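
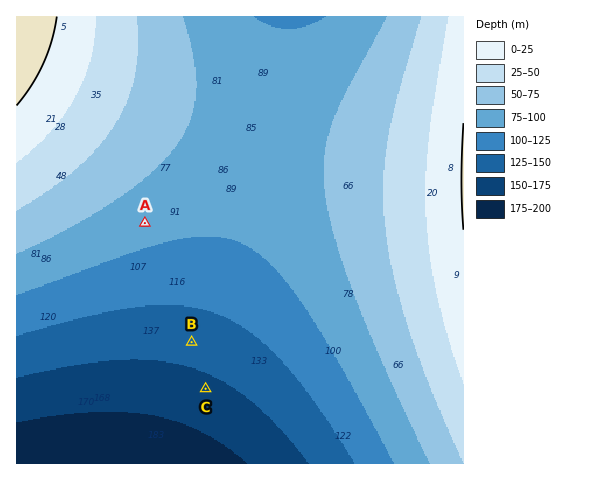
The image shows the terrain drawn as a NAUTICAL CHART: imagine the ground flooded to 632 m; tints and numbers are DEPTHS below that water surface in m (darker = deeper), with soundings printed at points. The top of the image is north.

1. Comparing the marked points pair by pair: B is above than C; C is below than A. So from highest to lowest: A B C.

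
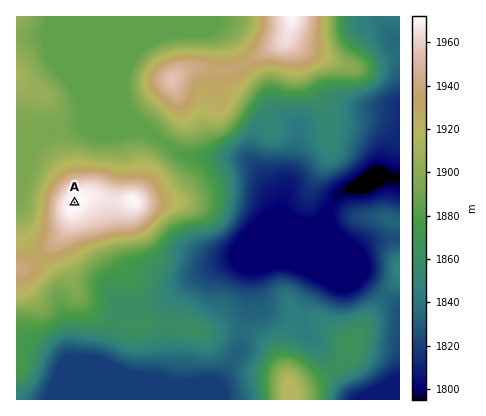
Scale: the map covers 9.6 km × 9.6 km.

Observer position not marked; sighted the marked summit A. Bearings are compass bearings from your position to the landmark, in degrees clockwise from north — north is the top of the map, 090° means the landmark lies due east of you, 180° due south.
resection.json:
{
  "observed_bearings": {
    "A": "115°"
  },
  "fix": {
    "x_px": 38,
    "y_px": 185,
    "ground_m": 1906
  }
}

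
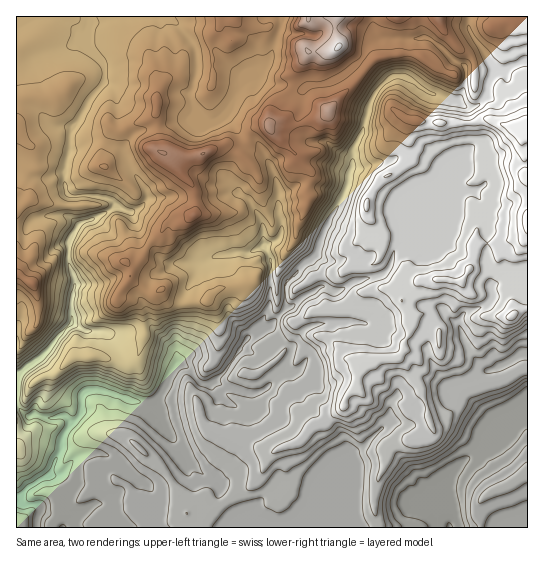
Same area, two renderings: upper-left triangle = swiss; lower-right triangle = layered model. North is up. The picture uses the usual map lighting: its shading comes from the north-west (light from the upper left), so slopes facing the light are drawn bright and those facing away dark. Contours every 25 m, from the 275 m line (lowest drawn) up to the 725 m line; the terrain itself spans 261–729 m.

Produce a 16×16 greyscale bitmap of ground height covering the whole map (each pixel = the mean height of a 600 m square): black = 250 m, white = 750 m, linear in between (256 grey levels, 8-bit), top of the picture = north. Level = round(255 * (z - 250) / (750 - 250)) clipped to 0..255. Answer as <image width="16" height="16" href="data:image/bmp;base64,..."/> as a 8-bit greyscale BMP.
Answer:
<image width="16" height="16" href="data:image/bmp;base64,Qk02BQAAAAAAADYEAAAoAAAAEAAAABAAAAABAAgAAAAAAAABAAATCwAAEwsAAAABAAAAAAAAAAAAAAEBAQACAgIAAwMDAAQEBAAFBQUABgYGAAcHBwAICAgACQkJAAoKCgALCwsADAwMAA0NDQAODg4ADw8PABAQEAAREREAEhISABMTEwAUFBQAFRUVABYWFgAXFxcAGBgYABkZGQAaGhoAGxsbABwcHAAdHR0AHh4eAB8fHwAgICAAISEhACIiIgAjIyMAJCQkACUlJQAmJiYAJycnACgoKAApKSkAKioqACsrKwAsLCwALS0tAC4uLgAvLy8AMDAwADExMQAyMjIAMzMzADQ0NAA1NTUANjY2ADc3NwA4ODgAOTk5ADo6OgA7OzsAPDw8AD09PQA+Pj4APz8/AEBAQABBQUEAQkJCAENDQwBEREQARUVFAEZGRgBHR0cASEhIAElJSQBKSkoAS0tLAExMTABNTU0ATk5OAE9PTwBQUFAAUVFRAFJSUgBTU1MAVFRUAFVVVQBWVlYAV1dXAFhYWABZWVkAWlpaAFtbWwBcXFwAXV1dAF5eXgBfX18AYGBgAGFhYQBiYmIAY2NjAGRkZABlZWUAZmZmAGdnZwBoaGgAaWlpAGpqagBra2sAbGxsAG1tbQBubm4Ab29vAHBwcABxcXEAcnJyAHNzcwB0dHQAdXV1AHZ2dgB3d3cAeHh4AHl5eQB6enoAe3t7AHx8fAB9fX0Afn5+AH9/fwCAgIAAgYGBAIKCggCDg4MAhISEAIWFhQCGhoYAh4eHAIiIiACJiYkAioqKAIuLiwCMjIwAjY2NAI6OjgCPj48AkJCQAJGRkQCSkpIAk5OTAJSUlACVlZUAlpaWAJeXlwCYmJgAmZmZAJqamgCbm5sAnJycAJ2dnQCenp4An5+fAKCgoAChoaEAoqKiAKOjowCkpKQApaWlAKampgCnp6cAqKioAKmpqQCqqqoAq6urAKysrACtra0Arq6uAK+vrwCwsLAAsbGxALKysgCzs7MAtLS0ALW1tQC2trYAt7e3ALi4uAC5ubkAurq6ALu7uwC8vLwAvb29AL6+vgC/v78AwMDAAMHBwQDCwsIAw8PDAMTExADFxcUAxsbGAMfHxwDIyMgAycnJAMrKygDLy8sAzMzMAM3NzQDOzs4Az8/PANDQ0ADR0dEA0tLSANPT0wDU1NQA1dXVANbW1gDX19cA2NjYANnZ2QDa2toA29vbANzc3ADd3d0A3t7eAN/f3wDg4OAA4eHhAOLi4gDj4+MA5OTkAOXl5QDm5uYA5+fnAOjo6ADp6ekA6urqAOvr6wDs7OwA7e3tAO7u7gDv7+8A8PDwAPHx8QDy8vIA8/PzAPT09AD19fUA9vb2APf39wD4+PgA+fn5APr6+gD7+/sA/Pz8AP39/QD+/v4A////ABEhKDM9SUA+PTg7ORYRNDMcGiwxPDpATkc6O0keFS8/PRssPzY3TFhgT0NYWzsiKjQgKSslQ0hLWWh2XmtbLiFRRypBMDo7Rk1cinlzWlBBW2Jvb0g4TENMZoeIhHdeVJhacIZ6bm9LV3B2e417gJCxa4OyqJGSglxnd4iWmpORqHiataeKg3t8Y4aIiY+bn5p+fZO1uqCKlnSEj4GGlKyijY6Vp8KjoaShdpWGh46qoI2lpc3OuLLAr3SWmYqOs6GQna27qK3Dz8mXo7Srqcien5Gft6enrsLJtpeTkaOyk5SPmq2mraXC18itq7iqqJKOjZacpb2yvuHWv77CtME="/>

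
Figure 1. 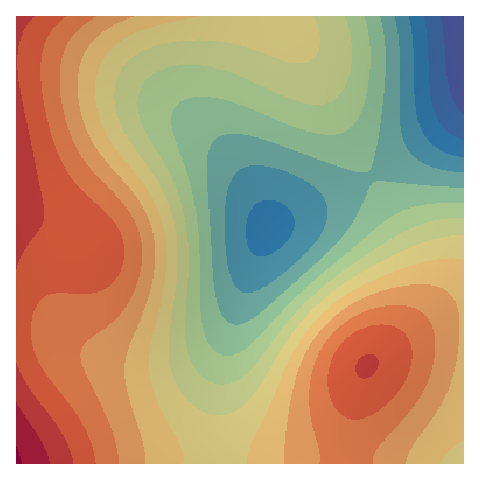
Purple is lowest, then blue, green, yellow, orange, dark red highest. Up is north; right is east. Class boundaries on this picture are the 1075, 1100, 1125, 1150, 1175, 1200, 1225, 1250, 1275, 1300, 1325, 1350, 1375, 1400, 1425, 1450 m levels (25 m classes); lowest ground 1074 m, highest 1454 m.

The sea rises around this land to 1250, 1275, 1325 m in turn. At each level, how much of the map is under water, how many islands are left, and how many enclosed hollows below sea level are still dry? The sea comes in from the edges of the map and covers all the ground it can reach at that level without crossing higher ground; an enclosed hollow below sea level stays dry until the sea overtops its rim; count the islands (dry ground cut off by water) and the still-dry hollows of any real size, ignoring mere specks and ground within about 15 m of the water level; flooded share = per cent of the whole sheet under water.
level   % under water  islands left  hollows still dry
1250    35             0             0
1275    45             0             0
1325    64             0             0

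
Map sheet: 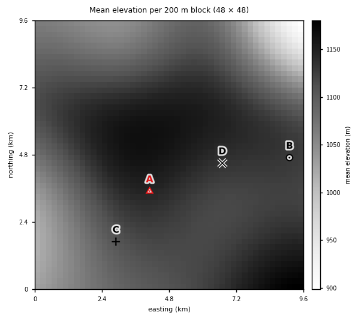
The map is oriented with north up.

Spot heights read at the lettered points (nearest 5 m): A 1145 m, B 1130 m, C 1105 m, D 1135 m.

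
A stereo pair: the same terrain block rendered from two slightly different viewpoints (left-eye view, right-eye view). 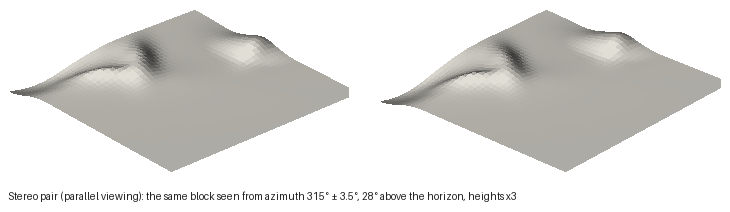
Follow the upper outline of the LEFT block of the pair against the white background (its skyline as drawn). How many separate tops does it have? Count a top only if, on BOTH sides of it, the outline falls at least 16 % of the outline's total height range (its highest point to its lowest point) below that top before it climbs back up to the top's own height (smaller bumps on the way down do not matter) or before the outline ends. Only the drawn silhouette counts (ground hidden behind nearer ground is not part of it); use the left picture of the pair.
1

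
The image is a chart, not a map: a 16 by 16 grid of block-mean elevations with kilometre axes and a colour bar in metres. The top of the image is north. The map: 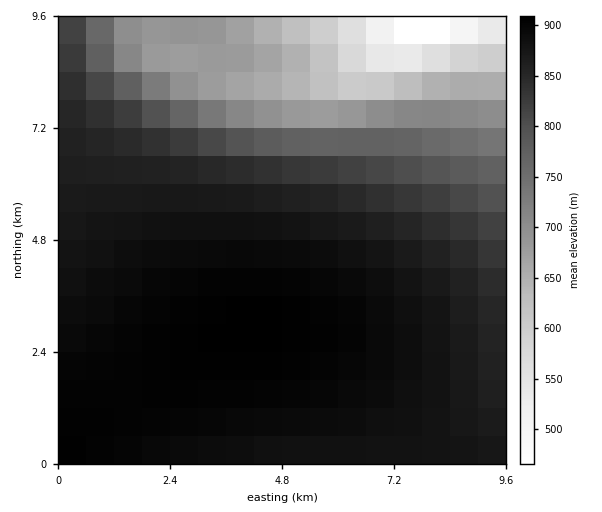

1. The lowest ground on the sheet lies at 420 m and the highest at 910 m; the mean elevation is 820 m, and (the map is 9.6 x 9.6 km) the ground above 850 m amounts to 56.2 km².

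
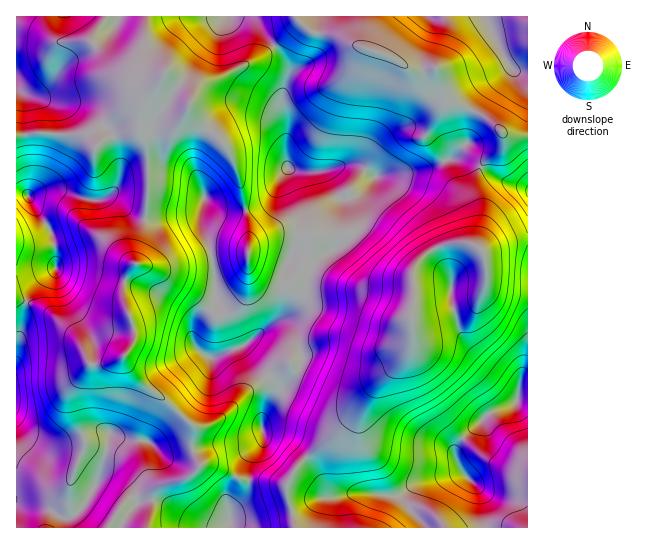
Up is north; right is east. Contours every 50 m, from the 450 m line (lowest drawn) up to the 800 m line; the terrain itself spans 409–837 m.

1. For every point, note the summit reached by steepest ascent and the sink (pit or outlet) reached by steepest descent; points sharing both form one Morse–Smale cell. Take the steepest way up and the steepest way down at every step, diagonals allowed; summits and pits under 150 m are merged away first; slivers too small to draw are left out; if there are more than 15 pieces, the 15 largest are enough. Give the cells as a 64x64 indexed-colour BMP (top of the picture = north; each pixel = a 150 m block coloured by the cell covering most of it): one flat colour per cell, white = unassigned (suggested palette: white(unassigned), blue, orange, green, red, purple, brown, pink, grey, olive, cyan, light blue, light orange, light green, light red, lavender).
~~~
<image width="64" height="64" href="data:image/bmp;base64,Qk12CAAAAAAAAHYAAAAoAAAAQAAAAEAAAAABAAQAAAAAAAAIAAATCwAAEwsAABAAAAAAAAAA////ALR3HwAOf/8ALKAsACgn1gC9Z5QAS1aMAMJ34wB/f38AIr28AM++FwDox64AeLv/AIrfmACWmP8A1bDFAKqqqkREREREIiIiIiIhEREREzMzMzMzMzMzMzMzMzMzqqqkRERERERCIiIiIiERERETMzMzMzMzMzMzMzMzMzOqpEREREREREIiIiIiIRERETMzMzMzMzMzMzMzMzMzM0REREREREREQiIiIiIiERERMzMzMzMzMzMzMzMzMzMzRERERERERERCIiIiIiIhEREzMzMzMzMzMzMzMzMzMzNEREREREREREQiIiIiIiERETMzMzMzMzMzMzMzMzMzM0REREREREREREREIiIiIRERMzMzMzMzMzMzMzMzMzMzRERERERERERERERCIiIhERETMzMzMzMzMzMzMzMzMzNEREREREREREREREIiIiEREREzMzMzMzMzMzMzMzMzM0REREREREREREREIiIiIhERERMzMzMzMzMzMzMzMzMzREREREREREREREQiIiIiIRERETMzMzMzMzMzMzMzMzNERERERERERERERCIiIiIhERERETMzMzMzMzMzMzMzM0REREREREREREREIiIiIiEREREREzMzMzMzMzMzMzMzREREREREREREREIiIiIiIRERERERMzMzMzMzMzMzMzNEREREREREREREIiIiIiIhERERERETMzMzMzMzMzMzM0REREREREREREIiIiIiIiIRERERERMzMzMzMzMzMzMzREREREREREREIiIiIiIiIhERERERETMzMzMzMzMzMzNERERERERERCIiIiIiIiIiIREREREREzMzMzMzMzMzM0RERERERERCIiIiIiIiIiIRERERERERMzMzMzMzMzMzRERERERERCIiIiIiIiIiIRERERERERETMzMzMzMzMzNEREREREREIiIiIiIiIiIREREREREREREzMzMzMzMzM0RERERFVVIiIiIiIiIiIRERERERERERERMzMzMzMzMzRERERFVVVSIiIiIiIiIREREREREREREREzMzMzMzMzNEREREVVVVUiIiIiIiIiERERERERERERETMzMzMzMzM0REREVVVVVSIiIiIiIiIiEREREREREREREzMzMzMzMzREREVVVVVVIiIiIiIiIiIhERERERERERETMzMzMzMzNEREVVVVVVIiIiIiIiIiIiIRERERERERETMzMzMzMzM0RFVVVVVVUiIiIiIiIiIiIhEREREREREREzMzMzMzMzVVVVVVVVUiIiIiIiIiIiIiERERERERERETMzMzMzMzNVVVVVVVVSIiIiIiIiIiIiIRERERERERERMzMzMzMzM1VVVVVVVVIiIiIiIiIiIiIhEREREREREREzMzMzMzMzVVVVVVVVVSIiIiIiIiIiIiERERERERERETMzMzMzMzOZVVVVVVVVIiIiIiIiIiIiIhERERERERERMzMzMzMzM5mZlVVVVVVSIiIiIiIiIiIiEREREREREREzMzMzMzMzmZmVVVVVVVIiIiIiIiIiIiIhEREREREREREzMzMzMzOZmZVVVVVVUiIiIiIiIiIiIiEREREREREREREzMYiDM5mZlVVVVVVVIiIiIiIiIiIiIRERERERERERERERiIiImZlVVVVVVVUiIiIiIiIiIiIhERERERERERERERGIiIiZlVVVVVVVVSIiIiIiIiIiIiEREREREREREREREYiIiJmVVVVVVVVVIiIiIiIiIiIiIRERERERERERERERiIiImVVVVVVVVVUiIiIiIiIiIiIhERERERERERERERGIiIiVVVVVVVVVVSIiIiIiIiIiIiEREREREREREREREYiIiFVVVVVVVVVVIiIiIiIiIiIiERERERERERERERERiIiIVVVVVVVVVVUiIiIiIiIiIiIRERERERERERERERGIiIhVVVVVVVVVVSIiIiIiIiIiIhEREREREREREREREYiIiFVVVVVVVVVVIiIiIiIiIiIiERERERERERERERERiIiIVVVVVVVVVVUiIiIiIiIiIiIREREREREREREREREYiIhVVVVVVVVVVSIiIiIiIiIiIhEREREREREREREREREYiFVVVVVVZVVVIiIiIiIiIiIiERERERERERERERERERiIZmZmZmZmZlUiIiIiIiIiIiIRERERERERERERERERF3dmZmZmZmZmYiIiIiIiIiIiIhERERERERERERERERF3d2ZmZmZmZmZiIiIiIiIiIiIiERERERERERERERERd3d3ZmZmZmZmZmYiIiIiIiIiIiEREREREREREREREXd3d3dmZmZmZmZmZiIiIiIiIiIiIRERERERERERERF3d3d3d2ZmZmZmZmZmYiIiIiIiIiIhEREREREREREREXd3d3d3ZmZmZmZmZmZmIiIiIiIiIiIREREREREREREXd3d3d3dmZmZmZmZmZmYiIiIiIiIiIhERERERERERERd3d3d3d2ZmZmZmZmZmYiIiIiIiIiIiERERERERERd3d3d3d3d3ZmZmZmZmZmYiIiIiIiIiIiERERERERERd3d3d3d3d3dmZmZmZmZmZiIiIiIiIiIiIRERERERF3d3d3d3d3d3d2ZmZmZmZmZmIiIiIiIiIiIREREREXd3d3d3d3d3d3d3ZmZmZmZmZmYiIiIiIiIiIRERERF3d3d3d3d3d3d3d3dmZmZmZmZmZiIiIiIiIiIRERF3d3d3d3d3d3d3d3d3d2ZmZmZmZmZmIiIiIiIiIhERF3d3d3d3d3d3d3d3d3d3"/>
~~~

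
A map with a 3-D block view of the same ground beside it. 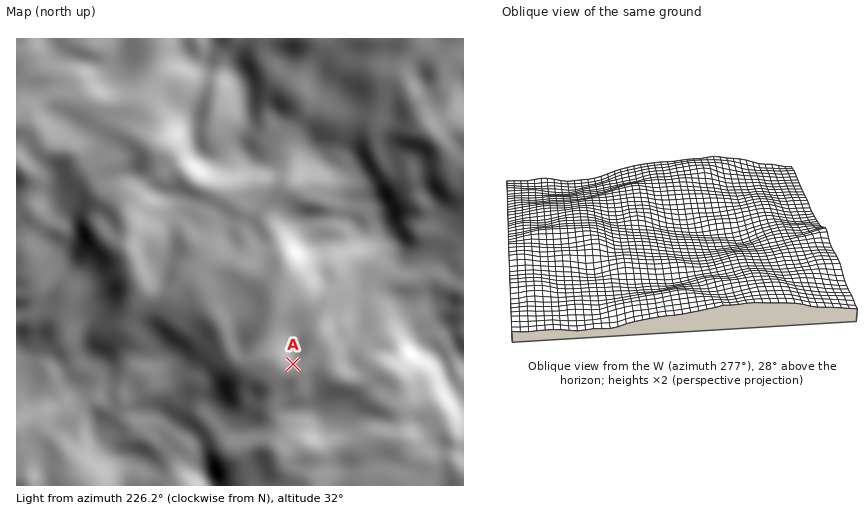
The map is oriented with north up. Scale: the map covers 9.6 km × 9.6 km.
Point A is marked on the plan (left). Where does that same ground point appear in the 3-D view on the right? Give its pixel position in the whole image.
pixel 732 220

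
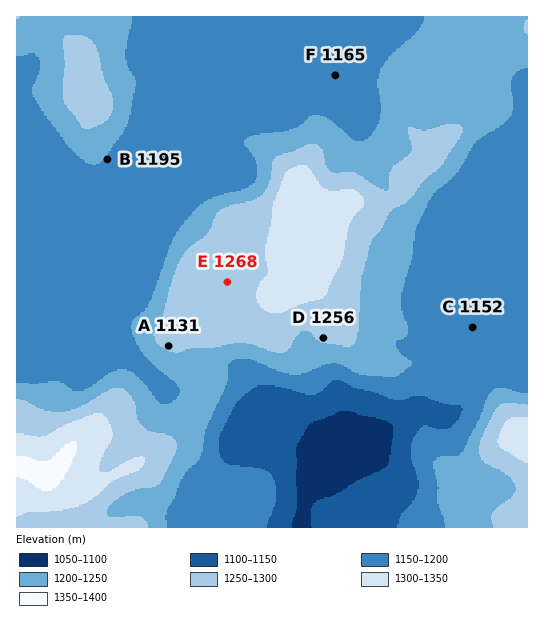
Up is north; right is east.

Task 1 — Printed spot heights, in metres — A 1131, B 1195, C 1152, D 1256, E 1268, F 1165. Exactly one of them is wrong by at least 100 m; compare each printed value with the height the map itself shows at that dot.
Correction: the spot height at A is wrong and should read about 1256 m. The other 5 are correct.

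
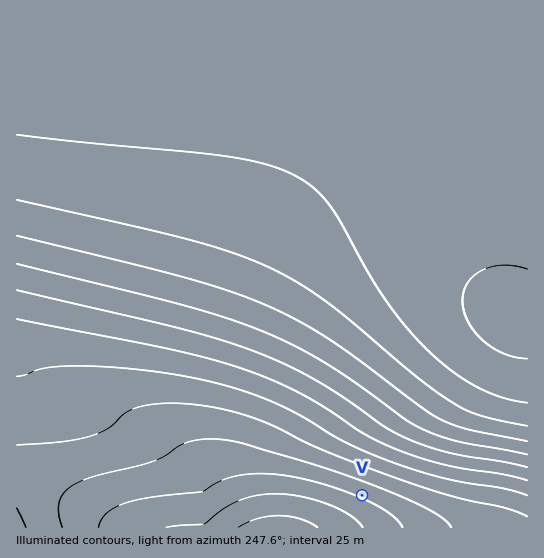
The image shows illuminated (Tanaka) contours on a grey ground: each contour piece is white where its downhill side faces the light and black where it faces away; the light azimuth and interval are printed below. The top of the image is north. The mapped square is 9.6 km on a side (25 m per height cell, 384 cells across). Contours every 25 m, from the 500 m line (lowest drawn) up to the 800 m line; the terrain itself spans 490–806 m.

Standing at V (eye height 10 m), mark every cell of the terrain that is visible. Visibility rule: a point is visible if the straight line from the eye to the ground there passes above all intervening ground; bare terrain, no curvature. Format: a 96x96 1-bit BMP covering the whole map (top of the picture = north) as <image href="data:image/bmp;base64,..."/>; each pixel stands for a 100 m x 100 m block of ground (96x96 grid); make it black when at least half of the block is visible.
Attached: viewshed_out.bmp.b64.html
<image width="96" height="96" href="data:image/bmp;base64,Qk2+BAAAAAAAAD4AAAAoAAAAYAAAAGAAAAABAAEAAAAAAIAEAAATCwAAEwsAAAIAAAAAAAAA////AAAAAAD//////////////gD/////////////+AD/////////////4AD/////////////wAD/////////////gAD/////////////AAD/////////////AAD/////////////gAD/////////////gAD/////////////wAD/////////////4AD/////////////8AD/////////////8AD/////////////+AH/////////////+AMH/////+AAP///+AMD/////8AAAf//8AAB/////8AAAB//4AAB/////4AAAAD/AAAA/////wAAAAAAAAAA/////gAAAAAAAAAB/////gAAAAAAAAAB/////AAAAAAAAAAB////+AAAAAAAAAAB////+AAAAAAAAAAD////8AAAAAAAAAAD////4AAAAAAAAAAD////4AAAAAAAAAAD////wAAAAAAAAAAB////wAAAAAAAAAAA////gAAAAAAAAAAA////gAAAAAAAAAAA////AAAAAAAAAAAA////AAAAAAAAAAAA///+AAAAAAAAAAAB///+AAAAAAAAAAAD///8AAAAAAAAAAAD///4AAAAAAAAAAAH///4AAAAAAAAAAAP///wAAAAAAAAAAA////gAAAAAAAAAAB////AAAAAAAAAAAD///+AAAAAAAAAAAD///8AAAAAAAAAAAD///4AAAAAAAAAAAD///wAAAAAAAAAAAD//8AAAAAAAAAAAAD//AAAAAAAAAAAAAD/gAAAAAAAAAAAAADwAAAAAAAAAAAAAAAAAAAAAAAAAAAAAAAAAAAAAAAAAAAAAAAAAAAAAAAAAAAAAAAAAAAAAAAAAAAAAAAAAAAAAAAAAAAAAAAAAAAAAAAAAAAAAAAAAAAAAAAAAAAAAAAAAAAAAAAAAAAAAAAAAAAAAAAAAAAAAAAAAAAAAAAAAAAAAAAAAAAAAAAAAAAAAAAAAAAAAAAAAAAAAAAAAAAAAAAAAAAAAAAAAAAAAAAAAAAAAAAAAAAAAAAAAAAAAAAAAAAAAAAAAAAAAAAAAAAAAAAAAAAAAAAAAAAAAAAAAAAAAAAAAAAAAAAAAAAAAAAAAAAAAAAAAAAAAAAAAAAAAAAAAAAAAAAAAAAAAAAAAAAAAAAAAAAAAAAAAAAAAAAAAAAAAAAAAAAAAAAAAAAAAAAAAAAAAAAAAAAAAAAAAAAAAAAAAAAAAAAAAAAAAAAAAAAAAAAAAAAAAAAAAAAAAAAAAAAAAAAAAAAAAAAAAAAAAAAAAAAAAAAAAAAAAAAAAAAAAAAAAAAAAAAAAAAAAAAAAAAAAAAAAAAAAAAAAAAAAAAAAAAAAAAAAAAAAAAAAAAAAAAAAAAAAAAAAAAAAAAAAAAAAAAAAAAAAAAAAAAAAAAAAAAAAAAAAAAAAAAAAAAAAAAAAAAAAAAAAAAAAAAAAAAAAAAAAAAAAAAAAAAAAAAAAAAAAAAAAAAAAAAAAAAAAAAAAAAAAAAAAAAAAAAAAAAAAAAAAAAAAAAAAAAAAAA="/>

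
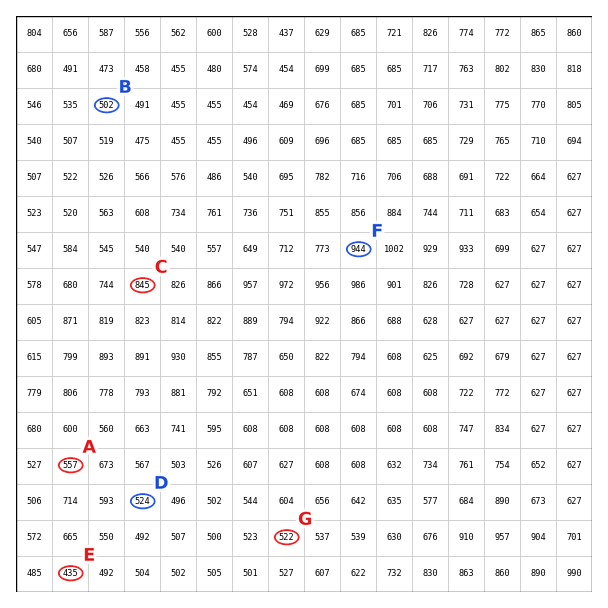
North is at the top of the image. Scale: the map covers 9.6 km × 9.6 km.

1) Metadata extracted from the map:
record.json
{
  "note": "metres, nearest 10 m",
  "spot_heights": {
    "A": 560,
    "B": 500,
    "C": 840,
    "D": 520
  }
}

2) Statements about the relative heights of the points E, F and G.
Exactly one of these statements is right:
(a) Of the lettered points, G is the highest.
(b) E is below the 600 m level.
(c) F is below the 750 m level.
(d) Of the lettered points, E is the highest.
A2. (b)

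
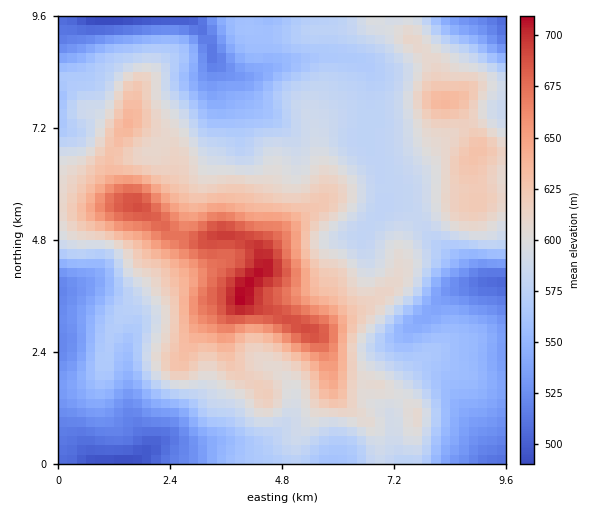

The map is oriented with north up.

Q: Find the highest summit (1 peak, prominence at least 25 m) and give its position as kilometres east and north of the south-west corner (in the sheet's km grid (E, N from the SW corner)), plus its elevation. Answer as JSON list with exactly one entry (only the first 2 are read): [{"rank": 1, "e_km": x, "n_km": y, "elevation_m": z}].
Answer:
[{"rank": 1, "e_km": 3.94, "n_km": 3.54, "elevation_m": 711}]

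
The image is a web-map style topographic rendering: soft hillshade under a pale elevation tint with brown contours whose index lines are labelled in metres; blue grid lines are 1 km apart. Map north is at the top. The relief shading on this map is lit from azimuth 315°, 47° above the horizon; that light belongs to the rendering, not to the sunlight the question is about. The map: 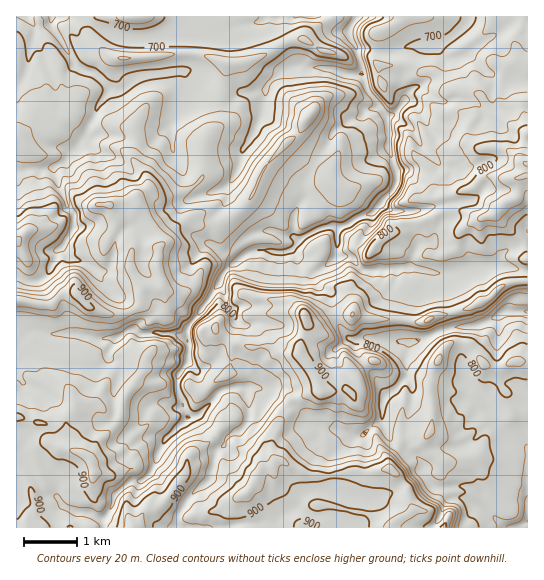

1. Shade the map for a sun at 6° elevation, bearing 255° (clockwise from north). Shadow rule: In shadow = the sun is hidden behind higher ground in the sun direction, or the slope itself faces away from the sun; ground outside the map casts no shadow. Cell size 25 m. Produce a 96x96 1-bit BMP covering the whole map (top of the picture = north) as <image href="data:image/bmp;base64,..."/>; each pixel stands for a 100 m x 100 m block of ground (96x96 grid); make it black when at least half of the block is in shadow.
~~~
<image width="96" height="96" href="data:image/bmp;base64,Qk2+BAAAAAAAAD4AAAAoAAAAYAAAAGAAAAABAAEAAAAAAIAEAAATCwAAEwsAAAIAAAAAAAAA////AAAAAAAAAYDAAAAAAAAA8AAAA4DEAAAAAAAGfgEAAAAGAAAAAAADf8MAAMAGAAAAAAAH/+MAAOQHAAAAAAAP/+MAAOYHgAAAAAA//4MIAOYDwAAAAAA//4EAAPIBwAAAAAA//gEAAJsA8AAAAAB/+AEAABwAcAAAAAD/8AAAAIHAeAAAAAH/wAAAAeHgOAAHAAP/AAAAAfHgHAAfgIP/AAAAAfDwPAA/gAP/AAAAAeDwPAA/AAf+AAAAAPBwBAA+AA/AAAAAAHBwAgBQAA4AAAAAACAQAABgAA4AwAAAAAAEAAAwAAwAAAAAAAAAAAAwABgBAAAAAA4DADAAADgBgAAAAA8PADAAADwBgAAAAE8PADAAAH4BgAAAAEcDADAAAH4DwAAAAEcGCCAAAH8DgAAAAAAGAAAAAH/DAAAAAAAOAAAAAH/AAAAAAAAOAAAAAH/AAAAAAAAfQAAAAP/gAAAAAAA/QAAAAP/gAAAAAAAHgAAA4efg4AAAAAAHgAAA48/g4OAAAAAHgAAA8//w8OAAAAAPgAAA///wYeAAAAAfgAAAD//wA+AAAAM/gAAAH/4AB2AAAAOfgQAAP8AAGmAAAAADg8AAf8AAAAAAAAADg8AB/IACAAEAAAAH48AB+YAAAAEAAAAG88AD+fAAAOAAgfAB84AD/PwAAPAAB/AA+wAH/P4AAHh4D/AAPgAP+PwAADz4D/AAPg+fwPgAABxAH+AOPz/ngIAAAAAAH8APH3/AAcAAAAAAH8APn/wAAfAAAAAEH4Afj+AAAfAAAAAeDAAfj+AAAQAAAAA/AAAfz/AAMAAAAAA/gAAf7/wAMAAAAAB/gAAP/BgAOAAAAAB/gAAH+AAQOAAAAAAwwAAP8ABAOAAAAAEA4AAf8AAAGEAAAAEAYAAfwAAQAGAAAAgAcAA+AAAQACAAAAgAcAB+AAAAAAIAAAAB4AB/AAAAAAAAAAABwAD/AAAAAHAAAAABwAD/gAAAADgAAAEBgAGfAAAAABwAAAEBgAA/AAAAAAYAAAADAAB/gAAAAAcAAAADAAB/gQAAAAcAAAAAAAB/gYAAAAcAAAAAAAB/AcAAAAcAAAAAAAE+AMAAAAYAAAAAAAG8AMAAAAYAAAAAAAAIAAAAAhwAAAAIAAAAAAAABhwQAAAAAAAAAAAABgwwAAAAAAAAAAAAJgwgAAAAAAAAAAAAMAwAAAAAAAAAABgB/AwAAAAAAAAAAAgB/gwAAAAAAAAAAAwA/wwAAAAABgAAAAAA/8AAAAAAAAAAAAAA//EAAAAAAAAAAAAAf/OAAAAAAAAAAAAAD+MAAAAAAYAAAAAAH+AAAAAAAQAAAAAAP8AAAAAAAAAAAAAAH8AAAAAAEAAAAAAACAAAAAAAYAAAAAAAAIAAAAAAYAAAAAAAAYAAAAAA4AAAAAAAA4AAAAAAwAAAAAAAH4AAAAABwGAAAAAAf4AAAAABgAAAAAAB/wAAAAADAAAAAAAB/gAAAAAGAAAAAAAA/gAAAAAGAAAAAAAAAgAAAABGAAAAAAAAAwAAAAA="/>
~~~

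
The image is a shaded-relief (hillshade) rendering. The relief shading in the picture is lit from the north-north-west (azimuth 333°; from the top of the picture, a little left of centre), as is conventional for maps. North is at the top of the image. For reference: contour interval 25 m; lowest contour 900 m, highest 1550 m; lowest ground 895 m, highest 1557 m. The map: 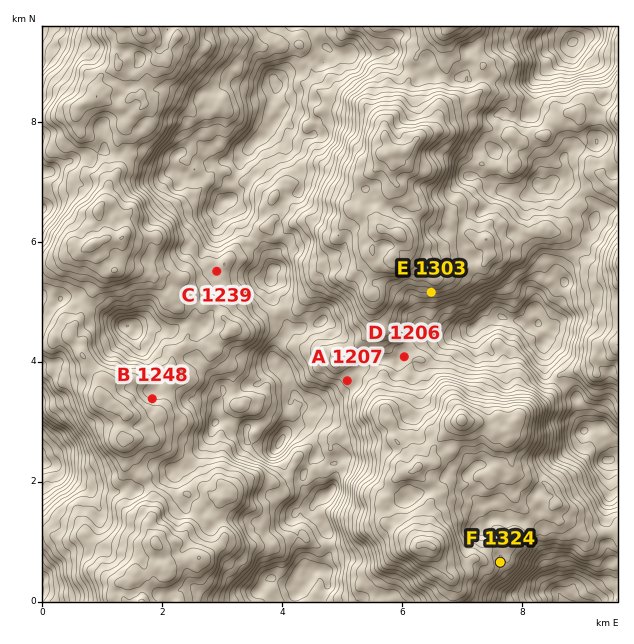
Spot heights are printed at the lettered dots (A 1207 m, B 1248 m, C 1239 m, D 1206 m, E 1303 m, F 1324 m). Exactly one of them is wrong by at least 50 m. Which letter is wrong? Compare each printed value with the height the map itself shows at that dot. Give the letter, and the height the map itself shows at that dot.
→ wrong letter B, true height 1323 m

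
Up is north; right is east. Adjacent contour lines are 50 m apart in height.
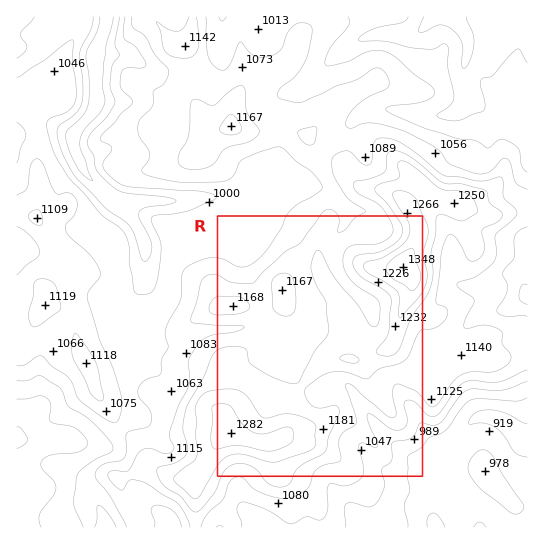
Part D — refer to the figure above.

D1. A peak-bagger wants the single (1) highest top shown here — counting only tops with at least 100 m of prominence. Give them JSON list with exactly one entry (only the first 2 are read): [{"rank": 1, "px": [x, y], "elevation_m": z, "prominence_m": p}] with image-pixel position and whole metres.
[{"rank": 1, "px": [403, 267], "elevation_m": 1348, "prominence_m": 474}]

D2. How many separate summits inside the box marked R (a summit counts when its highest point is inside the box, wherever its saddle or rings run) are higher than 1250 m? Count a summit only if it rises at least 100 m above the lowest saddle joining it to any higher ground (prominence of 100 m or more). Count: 2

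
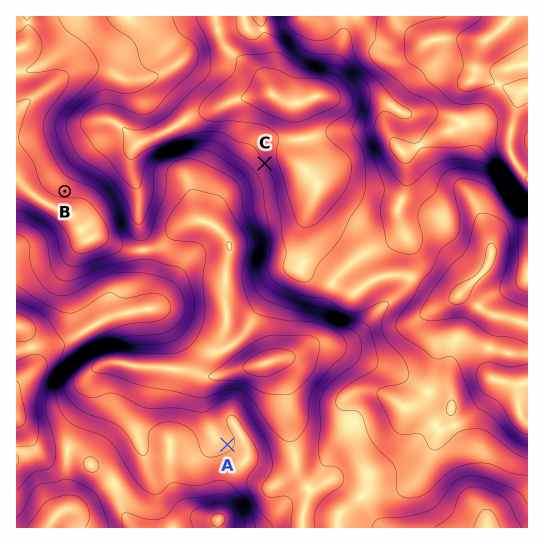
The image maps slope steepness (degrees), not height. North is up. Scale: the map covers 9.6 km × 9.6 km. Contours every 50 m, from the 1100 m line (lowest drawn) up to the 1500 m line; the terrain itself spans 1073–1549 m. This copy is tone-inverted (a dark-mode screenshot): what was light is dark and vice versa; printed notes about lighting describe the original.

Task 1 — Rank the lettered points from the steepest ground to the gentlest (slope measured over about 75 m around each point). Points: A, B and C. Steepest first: C B A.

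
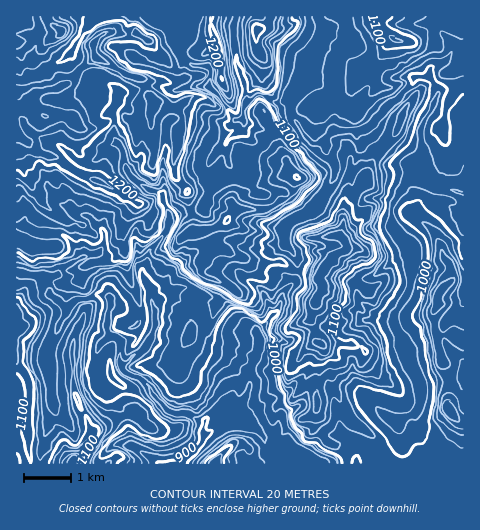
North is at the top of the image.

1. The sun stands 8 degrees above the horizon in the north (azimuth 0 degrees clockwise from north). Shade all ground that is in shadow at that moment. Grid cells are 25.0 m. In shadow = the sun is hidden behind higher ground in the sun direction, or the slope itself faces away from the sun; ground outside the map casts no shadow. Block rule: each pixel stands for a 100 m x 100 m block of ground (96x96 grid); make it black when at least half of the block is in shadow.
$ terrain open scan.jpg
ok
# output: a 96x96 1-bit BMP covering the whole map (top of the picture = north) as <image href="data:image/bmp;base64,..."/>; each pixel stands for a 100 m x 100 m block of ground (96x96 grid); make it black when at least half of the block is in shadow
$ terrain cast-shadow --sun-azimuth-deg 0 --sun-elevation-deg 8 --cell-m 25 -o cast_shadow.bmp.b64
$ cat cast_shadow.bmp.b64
<image width="96" height="96" href="data:image/bmp;base64,Qk2+BAAAAAAAAD4AAAAoAAAAYAAAAGAAAAABAAEAAAAAAIAEAAATCwAAEwsAAAIAAAAAAAAA////AAAAAAAAA8AP8AAAD/gAAAAAA+Af+AYAD/wAAAAAAfB//AYAD/gAAAAAAf7//AIAH+AAAAAAAP///gAAH4AAAAAAAH//+AAAH4AAAAcAAD/4AAAAHAAAAA8AAADgAAAAHgAAAB8AAAGAAQAAPkAAAB4AAAAAA4AAMAAAABwAAAAAf4AAYAAAABgAAAAA/4AAcAAAAAAAAAAB/YAAfAAAAAAAAAAD+AAAfAAAAAAAAAAHAEAAaAAmAAAAAAAOAAAA4AB/AAAAAAAOAAAAcAB+AAAAAAA8AAAA8AL8AAAAAAB8AAAA+Cb4AAAAAAD4AAAAGGfwAAAAAADAAAAAAPdAAAAAAAAAAAAAAfAAAAAAAAGAAAHAA/AAAAAAAADAAAHwA+AAAAAAAABgAAP5AcAAAAAAAAIwAAf4AAAAAAAwAAcAAA//8AAAAAAAAA+AAB///AAAAAAAAA+AAB/8PgAAAAAAAAAAAD/8DgAAAAAAAAAAAD/8AAAAAAAAAAAAAf//ABAwAAAAAAAAA//zAAAMAAAAAAAAA//jAA8eAAAAAAAAB//HgBw4AAAATxgAL/+GgBAQAAAAz/8Af/4MgAAAAAwABH8Af/wMwAAAAAwGAH8Af/AYQQOAAAA/gP8A/4AwAA/wAAD/wP8Y/gCAAB/4AAD/4f+4/AHAwB/8AAD/8H//8AGAgA/+AAD/+Af/+AOABgP+AAD/+gB/+AAAB4PwAADP58B9+AAADgBAAACAB8B+MAAAD8AAAAAAA8B+AAAMD+AAAAAAMwB+AAz9wAAAAAAA8gB/AD/j4AAAAAAB4ADgAA4P4AAQAAAAYADgQAA//AAYAAABABBwYAD//gAIAAAAABxw+AD//gAAAAAAAP84+AAB/wAAAAAAAf+AfAAA/wAAAAAwAf8APAAAP4AcAABwA/wHSAAAH4A+AABgB/gf4AAAD4AYAABAD+A/4AAA38AAAADAPwB+wAAAD8AAAAADeAB8AAAAAAAAAAAH4AD8AAAAAAAAAAAHwADAAAAAAAAAAAAPgADAAAAAAAABAAAOAABAAAAAAAABwAAAAAAAAAAAAAAA4AAAAAAAAAAAAAAA4AAAAAAAAAAAAAAAYAAAA4IAAAAAAAAAIAAEA/AAAAAAAAAAAAAAADgAAAAAAAPAAAAAAAAAAAAAAAHgAAAAAAAAAHoAAAAgAAAAAAAAAPcAAAAAAAAAAAAAAPYAAAAAAAAAAAAAAe4AAAADAAAAAAAAA4wBAAADwAAAAAAAABw/AAAD4AAAAAAAABg/AAAB4AAAAAPgATgfAAAAcAAAAB/gD7AAAAAAACAAAH+AA4AAAAAADAAAAP4AAABAAAAA/gAAAfwAAOAAAAAAPgAAAfAAB+AYAAAAH8ABwMAAB+AYAAAAP/AH4AAYAGAAAAAAH/AD8AA4AAAA4AAAHgAB8D/4AAAB8AAAEAAB+D/gAAAH8AAAAAAAeD9AAAAH8AAAAAAAAAAAAAAH+AAAAAAAAAAAAAAAGAAAAAAAAAAAAAAAAAAAAAAAAAAAAAAAAAAAAAA="/>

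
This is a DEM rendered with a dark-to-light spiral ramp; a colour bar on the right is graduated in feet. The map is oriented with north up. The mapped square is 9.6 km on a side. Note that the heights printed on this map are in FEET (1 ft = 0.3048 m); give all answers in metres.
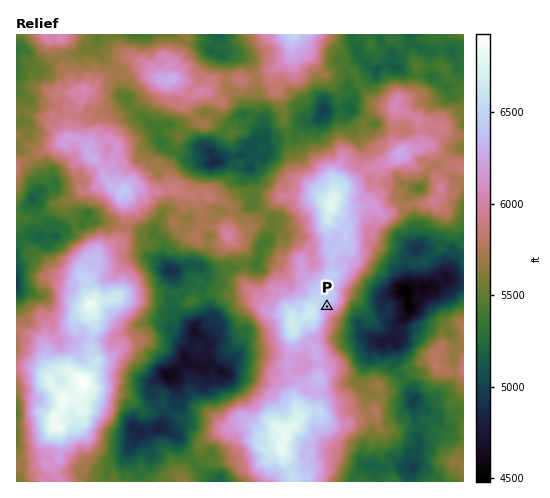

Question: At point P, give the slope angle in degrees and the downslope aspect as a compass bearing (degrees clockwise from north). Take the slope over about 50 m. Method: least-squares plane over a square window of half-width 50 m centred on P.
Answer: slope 25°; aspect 147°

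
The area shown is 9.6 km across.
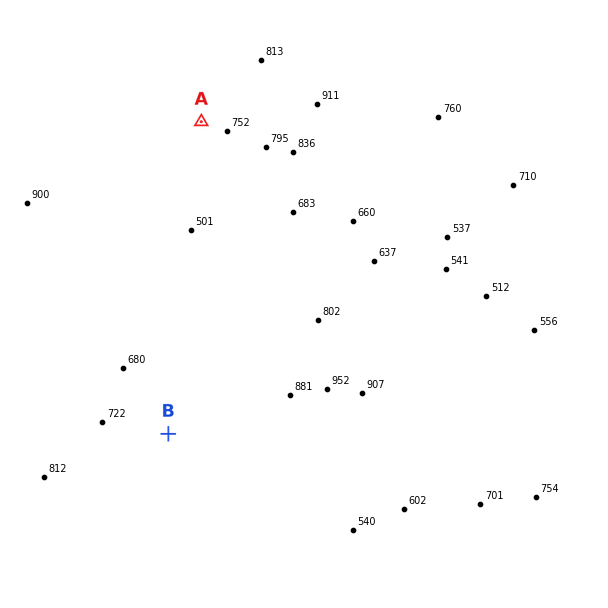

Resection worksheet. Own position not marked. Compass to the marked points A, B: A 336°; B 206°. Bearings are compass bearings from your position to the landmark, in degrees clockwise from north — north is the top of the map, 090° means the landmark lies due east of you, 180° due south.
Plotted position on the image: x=258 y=249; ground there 610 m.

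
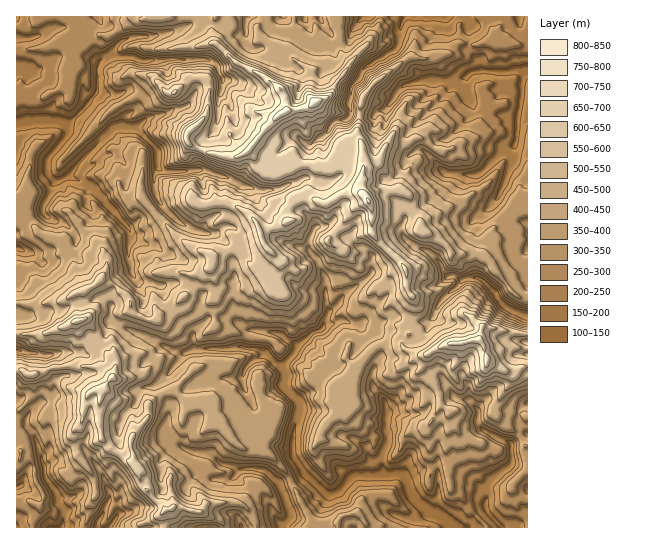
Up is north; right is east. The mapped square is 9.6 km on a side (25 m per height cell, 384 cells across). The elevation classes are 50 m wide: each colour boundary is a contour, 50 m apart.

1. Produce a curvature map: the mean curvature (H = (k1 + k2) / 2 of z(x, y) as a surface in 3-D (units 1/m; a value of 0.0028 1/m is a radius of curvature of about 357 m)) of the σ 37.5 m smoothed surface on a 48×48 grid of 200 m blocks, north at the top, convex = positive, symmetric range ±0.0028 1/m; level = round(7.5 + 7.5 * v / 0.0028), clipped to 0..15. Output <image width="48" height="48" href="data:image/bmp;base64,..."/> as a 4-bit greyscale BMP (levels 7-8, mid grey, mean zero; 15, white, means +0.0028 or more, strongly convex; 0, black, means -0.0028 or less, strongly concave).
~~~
<image width="48" height="48" href="data:image/bmp;base64,Qk32BAAAAAAAAHYAAAAoAAAAMAAAADAAAAABAAQAAAAAAIAEAAATCwAAEwsAABAAAAAAAAAAAAAAABEREQAiIiIAMzMzAERERABVVVUAZmZmAHd3dwCIiIgAmZmZAKqqqgC7u7sAzMzMAN3d3QDu7u4A////AFtGNdCkz4hUIX9V6kJ8u6W6uVRmdmt1Z2fMF7piIm3J/2MspaJ9N9ynMrhmVcc5ibuzaL4IpIu4LM7qhND3Yze2blVVuaVbikTgdj8JavGwiEZ3fUb3RUa73EXS2nZbxkw1yk5HXaH4ZUU75w1DP1VURmXx2Ggm6Kobl9OinbLlaMkwAL4j2ERXZVaEtnhxK8sHXJKYy5VomDZ5rPI5s3qHX0e1qHmMDLhlmhjXp1WERVi7mkNPis5MCoSlmHq/DrKku0yi2kVYmmqXerM6yEGLRti0masQWYWljWuRrnNsSrp3iMQoyXqqJqrVmHB9ppWnVpp2VfVLZoeIeMcWiph3F2VpqqL5fKVYZ7l6YvY5qoeIStwVmJqrFntrmjKodGlVV+m3Y5qXeIiTmIE3mIp2KIWLRTgsVIdUyIrKdUOYdniTyhO7mHuBqVl7Lh1Eue/nREScerc6mHeA/JGriHmjulyEhZybyth8vKlcZWp127zVRyK4l3fEeJeUaTnoWwAAJFWbeqhTERFGMPgraZeLWJn7iDmWZ4vIiYl6dzOaa4lp3tMT2ZpoepU5/u9lU+ve10pWM2qYScq2MQmjBrlnZ6pXVTqd/1Qlj/glfLt3hYdIiYmMVTVWVnVEVcyHYXh1JVtn5nmYhohnZ3losZt2tYqgzqeRBKiq2XNV9oeLpMhnas6Zeim4WJ+DHIlQ32d3a9p7kZJYdXlIippFR4Jts+VKkugI1ol3Z03GQ4uImaZGmJLIV2lDhPapAQCtdrpGeUXHKKm4ack6h4qdGWmyZ/rDrHfYeWNohqfZDockabhoaduiOcqBj4gw6ruXdjeHpXqoF0SL66aVflEyzqYY50BK1nd3d5q7wpmqJ4e8QQeUuFmhrVSfVS3rd3eYiIuCK4emCHuwR8ZW5p/VA7VOZ1qldkaodooJyneA1KwIijRulnlVZ2ofV1qKd3RbqYwKvDwIyeCa/M3ZSpmZ3lXPVmlXmqcluI2janFsbGOZ0clzIBnKZrn2e+mYh8yBqZtEVUerTUrb9rIDjLEVRlfHFYeHh0fyeo0odYmKTHAAAAOFyYyYqGPHh3ZCE0F7Ol0m9Vh3a5Dfdr74l2qZmpTXxS6E2ekpSU6DX0O5nYBa3cdth2ihqKXS94JOu3eFWWnaRvQptwuOglZ15mYYCNnUjG2zG6qHaGZWdZ8xEaia+SpmfmRpoKrEL3W8s4iaZ1VmVWrniRNoX0o3aPpomDChW4hKeFlmV5qGqTavhqgyCno8lG2u1lD1JtSWl1iLhpi5jERCmFn7KZHXV40P35D2UN1aeDqGlYeHmoOdNm+NZuBUSPtZKYBvhAJWV2yYhYVnmpKsz/ss7qJo/0Q3RfgL+aZFdUVVdkZ2iaJ4oQAxEgT+c1WZh08QX7a6d4WGZrqWaXYkNryphV+TRot2dnr4ALuc2VaJeWaampjQjImrrfhUqId3hqLetWtXe6uqqYdFdmqcciIUdXWCt4impNBtlF52SUaYh2u4mcV4v//ah6ih23d3PNZHx1VWW0mZdg=="/>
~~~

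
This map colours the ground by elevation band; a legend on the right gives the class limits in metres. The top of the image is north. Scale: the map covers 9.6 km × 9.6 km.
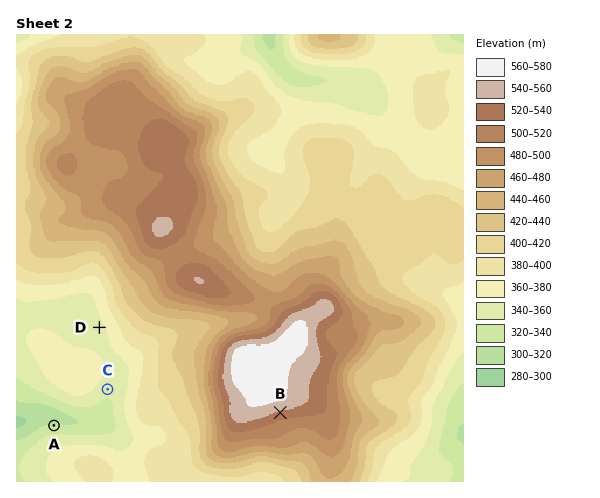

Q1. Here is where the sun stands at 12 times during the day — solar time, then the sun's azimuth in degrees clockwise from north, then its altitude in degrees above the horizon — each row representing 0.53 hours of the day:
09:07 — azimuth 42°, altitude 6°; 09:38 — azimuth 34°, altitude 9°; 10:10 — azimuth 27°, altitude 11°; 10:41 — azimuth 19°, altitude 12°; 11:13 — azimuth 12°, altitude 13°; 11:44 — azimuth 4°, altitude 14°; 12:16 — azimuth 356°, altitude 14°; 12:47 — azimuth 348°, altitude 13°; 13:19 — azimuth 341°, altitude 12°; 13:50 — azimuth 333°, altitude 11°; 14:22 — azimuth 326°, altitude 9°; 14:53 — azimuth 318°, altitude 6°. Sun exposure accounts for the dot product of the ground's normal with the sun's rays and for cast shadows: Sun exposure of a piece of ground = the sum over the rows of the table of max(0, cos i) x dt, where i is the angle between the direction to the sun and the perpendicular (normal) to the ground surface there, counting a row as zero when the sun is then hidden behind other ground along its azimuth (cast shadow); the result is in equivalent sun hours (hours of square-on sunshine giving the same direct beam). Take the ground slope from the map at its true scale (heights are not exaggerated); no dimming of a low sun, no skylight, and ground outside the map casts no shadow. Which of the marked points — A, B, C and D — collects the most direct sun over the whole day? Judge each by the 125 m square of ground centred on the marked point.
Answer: A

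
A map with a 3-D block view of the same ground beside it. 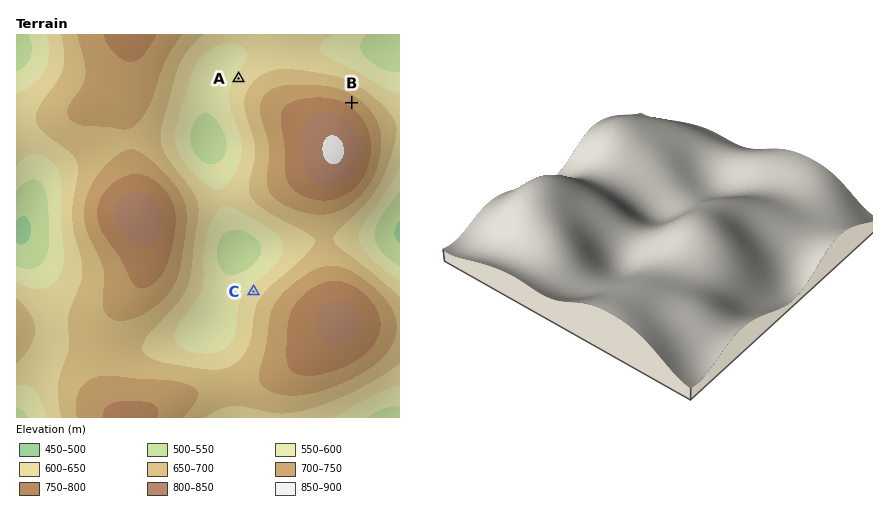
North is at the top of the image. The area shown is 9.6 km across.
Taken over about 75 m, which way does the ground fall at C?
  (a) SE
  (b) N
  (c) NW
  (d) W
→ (c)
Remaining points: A NW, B NE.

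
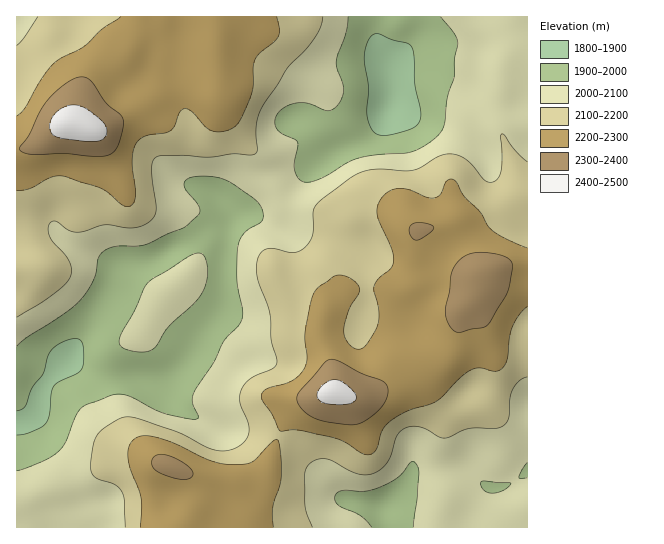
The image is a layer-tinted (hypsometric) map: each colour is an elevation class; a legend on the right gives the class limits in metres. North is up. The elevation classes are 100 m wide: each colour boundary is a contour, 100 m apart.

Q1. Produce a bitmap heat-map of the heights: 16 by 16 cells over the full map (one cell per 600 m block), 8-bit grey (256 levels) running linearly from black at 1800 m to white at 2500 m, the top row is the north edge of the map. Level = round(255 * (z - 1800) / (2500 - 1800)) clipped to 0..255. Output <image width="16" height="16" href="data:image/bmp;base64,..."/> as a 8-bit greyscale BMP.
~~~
<image width="16" height="16" href="data:image/bmp;base64,Qk02BQAAAAAAADYEAAAoAAAAEAAAABAAAAABAAgAAAAAAAABAAATCwAAEwsAAAABAAAAAAAAAAAAAAEBAQACAgIAAwMDAAQEBAAFBQUABgYGAAcHBwAICAgACQkJAAoKCgALCwsADAwMAA0NDQAODg4ADw8PABAQEAAREREAEhISABMTEwAUFBQAFRUVABYWFgAXFxcAGBgYABkZGQAaGhoAGxsbABwcHAAdHR0AHh4eAB8fHwAgICAAISEhACIiIgAjIyMAJCQkACUlJQAmJiYAJycnACgoKAApKSkAKioqACsrKwAsLCwALS0tAC4uLgAvLy8AMDAwADExMQAyMjIAMzMzADQ0NAA1NTUANjY2ADc3NwA4ODgAOTk5ADo6OgA7OzsAPDw8AD09PQA+Pj4APz8/AEBAQABBQUEAQkJCAENDQwBEREQARUVFAEZGRgBHR0cASEhIAElJSQBKSkoAS0tLAExMTABNTU0ATk5OAE9PTwBQUFAAUVFRAFJSUgBTU1MAVFRUAFVVVQBWVlYAV1dXAFhYWABZWVkAWlpaAFtbWwBcXFwAXV1dAF5eXgBfX18AYGBgAGFhYQBiYmIAY2NjAGRkZABlZWUAZmZmAGdnZwBoaGgAaWlpAGpqagBra2sAbGxsAG1tbQBubm4Ab29vAHBwcABxcXEAcnJyAHNzcwB0dHQAdXV1AHZ2dgB3d3cAeHh4AHl5eQB6enoAe3t7AHx8fAB9fX0Afn5+AH9/fwCAgIAAgYGBAIKCggCDg4MAhISEAIWFhQCGhoYAh4eHAIiIiACJiYkAioqKAIuLiwCMjIwAjY2NAI6OjgCPj48AkJCQAJGRkQCSkpIAk5OTAJSUlACVlZUAlpaWAJeXlwCYmJgAmZmZAJqamgCbm5sAnJycAJ2dnQCenp4An5+fAKCgoAChoaEAoqKiAKOjowCkpKQApaWlAKampgCnp6cAqKioAKmpqQCqqqoAq6urAKysrACtra0Arq6uAK+vrwCwsLAAsbGxALKysgCzs7MAtLS0ALW1tQC2trYAt7e3ALi4uAC5ubkAurq6ALu7uwC8vLwAvb29AL6+vgC/v78AwMDAAMHBwQDCwsIAw8PDAMTExADFxcUAxsbGAMfHxwDIyMgAycnJAMrKygDLy8sAzMzMAM3NzQDOzs4Az8/PANDQ0ADR0dEA0tLSANPT0wDU1NQA1dXVANbW1gDX19cA2NjYANnZ2QDa2toA29vbANzc3ADd3d0A3t7eAN/f3wDg4OAA4eHhAOLi4gDj4+MA5OTkAOXl5QDm5uYA5+fnAOjo6ADp6ekA6urqAOvr6wDs7OwA7e3tAO7u7gDv7+8A8PDwAPHx8QDy8vIA8/PzAPT09AD19fUA9vb2APf39wD4+PgA+fn5APr6+gD7+/sA/Pz8AP39/QD+/v4A////AFlUVXairKWegWBKOEpXUFVWXWmGrbKjm4ZhXlRJU0xMNkxvj6SGbYaKfo+AV2BaWSI4W2lWTFd+nrzDpIR/emgpKTk7M0JYepbMz7eqmYd1OCE0RUI6TF58pJ6jqa6jjV1ANkhOQkBbgZuQlJq1u5p+aUM/UE9CZYKRkpWktsuxg3BPQD5IQmVzf4OMrbC6qndwb3JcRz5KXHGBl7KtmYaNho2TZUg/T1dge46RlIB/rauxmW5mZmVPP0tXXXVmcLbh3q2TjJNuR0U5ICtPYWiVxb6inZyshVdOPBIjR1lggJunopmeq5ByVjgWJkNTYHJ/jp6an66ciGk/KTFFUVw="/>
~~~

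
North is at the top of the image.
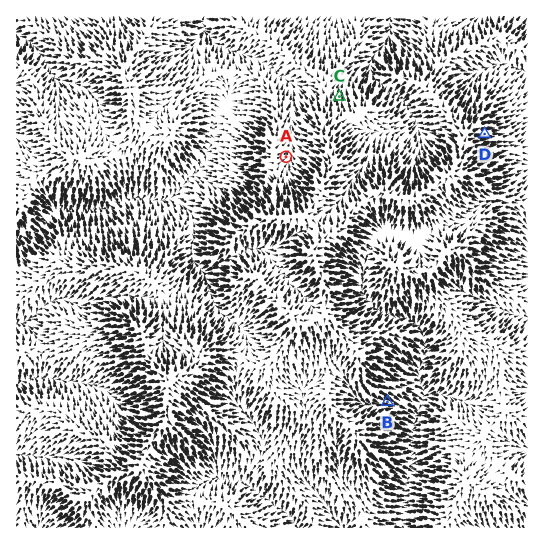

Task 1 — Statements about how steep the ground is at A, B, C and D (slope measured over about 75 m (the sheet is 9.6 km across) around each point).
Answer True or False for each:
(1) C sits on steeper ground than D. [False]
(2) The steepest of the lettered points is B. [False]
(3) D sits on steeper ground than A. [True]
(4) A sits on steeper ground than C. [False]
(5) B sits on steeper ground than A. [True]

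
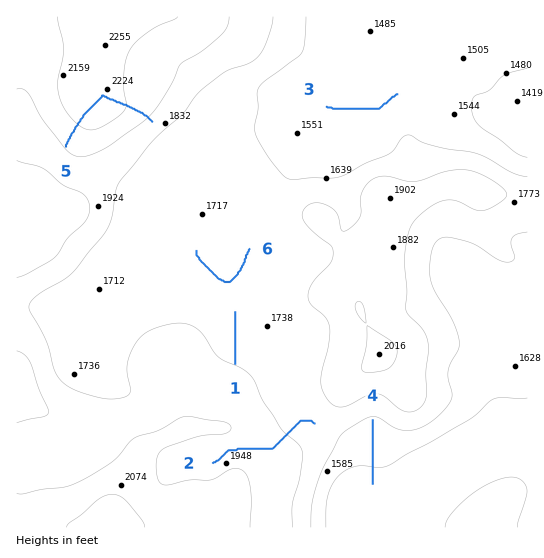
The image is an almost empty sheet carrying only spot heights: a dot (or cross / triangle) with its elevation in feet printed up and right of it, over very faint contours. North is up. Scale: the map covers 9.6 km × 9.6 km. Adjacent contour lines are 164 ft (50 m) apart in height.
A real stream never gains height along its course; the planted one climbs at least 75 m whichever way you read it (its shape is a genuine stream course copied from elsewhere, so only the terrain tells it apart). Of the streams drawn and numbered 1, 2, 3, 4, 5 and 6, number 5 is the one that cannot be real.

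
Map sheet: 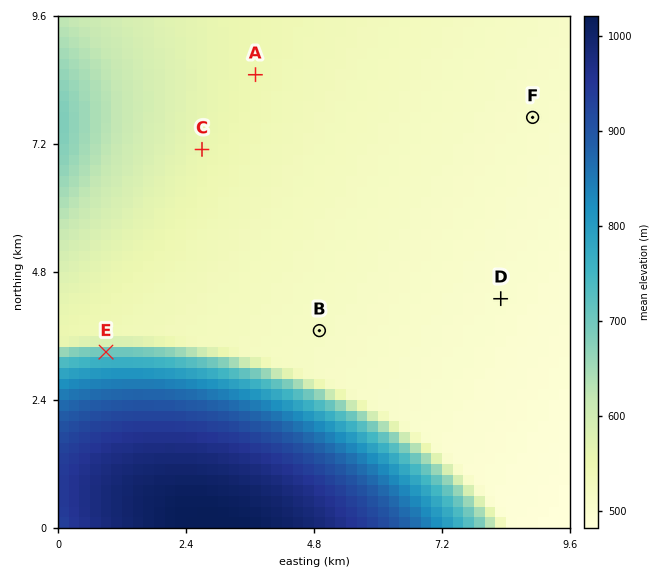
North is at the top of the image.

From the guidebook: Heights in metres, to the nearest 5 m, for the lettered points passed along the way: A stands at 545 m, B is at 515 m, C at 555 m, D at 500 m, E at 700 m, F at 510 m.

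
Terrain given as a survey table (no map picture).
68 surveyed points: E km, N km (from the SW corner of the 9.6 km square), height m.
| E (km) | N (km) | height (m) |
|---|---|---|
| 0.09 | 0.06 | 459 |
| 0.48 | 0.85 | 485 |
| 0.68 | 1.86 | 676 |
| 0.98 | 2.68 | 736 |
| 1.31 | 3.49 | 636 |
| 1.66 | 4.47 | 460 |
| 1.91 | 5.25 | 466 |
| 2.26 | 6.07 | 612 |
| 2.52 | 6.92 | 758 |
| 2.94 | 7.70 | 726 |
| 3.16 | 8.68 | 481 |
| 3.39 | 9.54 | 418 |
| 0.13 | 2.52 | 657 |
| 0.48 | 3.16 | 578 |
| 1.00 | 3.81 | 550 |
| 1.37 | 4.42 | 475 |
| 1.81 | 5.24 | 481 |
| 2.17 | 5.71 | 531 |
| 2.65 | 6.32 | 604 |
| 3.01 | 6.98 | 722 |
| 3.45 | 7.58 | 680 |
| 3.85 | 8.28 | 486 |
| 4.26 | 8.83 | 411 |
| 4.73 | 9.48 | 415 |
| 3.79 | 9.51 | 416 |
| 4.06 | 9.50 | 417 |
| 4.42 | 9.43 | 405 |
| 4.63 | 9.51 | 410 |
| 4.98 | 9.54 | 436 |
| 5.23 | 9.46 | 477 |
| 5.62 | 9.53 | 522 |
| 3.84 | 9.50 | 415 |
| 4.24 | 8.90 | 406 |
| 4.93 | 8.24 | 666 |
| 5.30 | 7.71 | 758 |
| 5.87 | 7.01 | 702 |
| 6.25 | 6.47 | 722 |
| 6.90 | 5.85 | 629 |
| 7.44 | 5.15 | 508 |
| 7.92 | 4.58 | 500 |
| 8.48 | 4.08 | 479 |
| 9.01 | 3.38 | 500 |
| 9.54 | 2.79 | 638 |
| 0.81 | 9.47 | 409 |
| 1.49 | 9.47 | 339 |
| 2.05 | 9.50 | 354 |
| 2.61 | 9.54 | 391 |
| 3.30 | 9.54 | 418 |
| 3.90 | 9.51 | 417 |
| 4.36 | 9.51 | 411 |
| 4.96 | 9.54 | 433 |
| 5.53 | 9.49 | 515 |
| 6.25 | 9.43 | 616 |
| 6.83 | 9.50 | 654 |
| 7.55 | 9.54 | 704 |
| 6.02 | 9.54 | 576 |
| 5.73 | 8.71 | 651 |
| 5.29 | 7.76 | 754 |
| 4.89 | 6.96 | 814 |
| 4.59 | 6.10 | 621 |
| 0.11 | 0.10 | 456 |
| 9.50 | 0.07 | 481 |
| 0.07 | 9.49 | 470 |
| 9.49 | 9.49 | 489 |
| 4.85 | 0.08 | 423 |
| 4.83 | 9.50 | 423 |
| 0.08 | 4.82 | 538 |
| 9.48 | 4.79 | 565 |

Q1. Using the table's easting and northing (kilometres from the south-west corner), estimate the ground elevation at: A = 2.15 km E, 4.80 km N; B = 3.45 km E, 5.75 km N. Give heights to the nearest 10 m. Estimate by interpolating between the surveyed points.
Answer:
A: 380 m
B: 460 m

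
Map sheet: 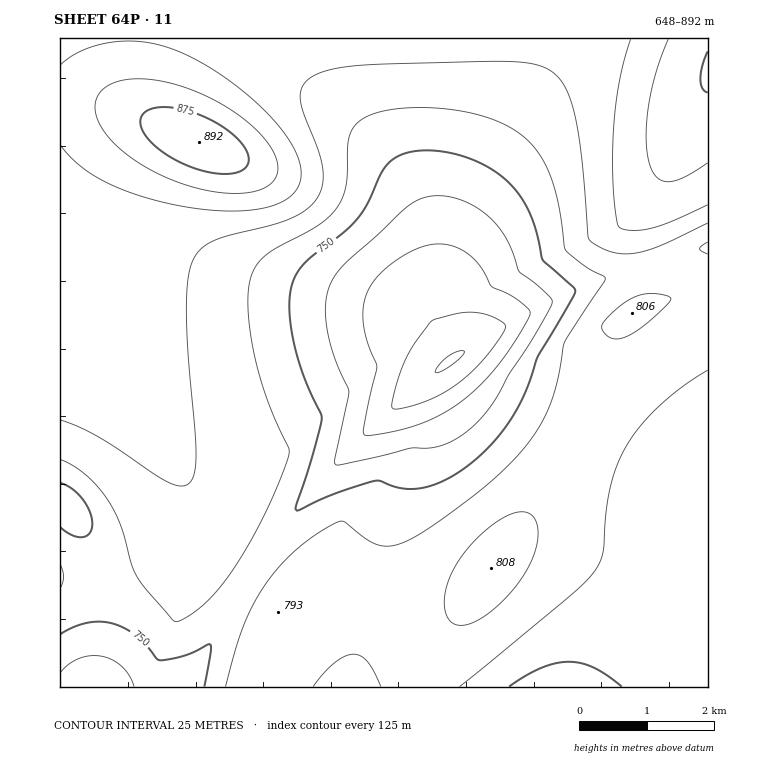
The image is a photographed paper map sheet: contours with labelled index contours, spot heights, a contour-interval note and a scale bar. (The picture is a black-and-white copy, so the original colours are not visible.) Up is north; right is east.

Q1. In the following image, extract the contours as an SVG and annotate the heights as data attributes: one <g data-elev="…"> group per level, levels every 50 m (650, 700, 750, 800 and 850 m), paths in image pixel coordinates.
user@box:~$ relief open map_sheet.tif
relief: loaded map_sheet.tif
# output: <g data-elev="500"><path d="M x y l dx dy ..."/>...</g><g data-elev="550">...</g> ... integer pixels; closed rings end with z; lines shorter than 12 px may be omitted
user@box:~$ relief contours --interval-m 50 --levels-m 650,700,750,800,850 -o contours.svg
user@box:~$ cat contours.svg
<g data-elev="650"><path d="M436 373l3-8 8-8 11-6 6 0-1 4-10 9-11 7z"/></g><g data-elev="700"><path d="M365 435l-2-4 1-6 13-58-10-25-4-19 1-18 5-16 7-11 11-10 13-10 15-9 12-4 12-1 12 1 10 4 8 6 9 8 13 23 21 10 16 13 2 4-2 7-16 26-17 23-19 20-18 15-21 12-22 10-28 7z"/></g><g data-elev="750"><path d="M509 687l18-12 15-7 14-5 13-1 14 2 11 4 28 19"/><path d="M60 634l14-7 13-4 14-1 12 2 12 4 11 8 11 10 10 13 3 1 25-5 25-11 1 7-7 36"/><path d="M297 511l-2-2 1-3 16-48 10-40-20-46-10-39-2-18 0-17 2-14 4-10 13-15 33-25 14-14 12-17 15-33 6-7 8-6 18-6 22 0 26 5 23 10 19 13 15 17 7 12 7 15 8 36 32 29 1 3-5 12-32 54-10 29-10 22-15 22-18 21-21 17-22 13-17 6-15 2-12-1-18-7-5 0-43 14z"/><path d="M60 483l12 6 10 10 8 13 2 12-3 10-7 3-10-2-12-8"/></g><g data-elev="800"><path d="M454 624l12 1 17-8 20-16 17-21 12-20 5-19 0-17-3-6-4-4-5-2-8 0-17 8-21 16-19 22-11 20-4 19 1 17 3 6z"/><path d="M60 420l19 7 20 10 70 45 13 4 5-1 3-3 5-10 1-17-9-130 0-36 4-23 7-14 13-10 15-6 42-10 21-7 16-9 11-10 7-15 0-17-5-19-15-39-3-15 2-8 5-7 9-5 10-4 18-4 24-2 117-4 37 1 22 5 10 6 8 8 6 12 5 16 8 47 7 79 3 7 10 6 12 4 10 2 12-1 25-7 48-23"/><path d="M612 338l11 0 15-8 27-24 5-5 1-3-11-4-13 0-10 2-12 6-14 12-9 11 0 3 3 5z"/></g><g data-elev="850"><path d="M225 193l20 0 15-3 12-7 5-9 0-11-5-14-11-14-15-14-18-13-21-11-22-9-22-7-20-2-18 1-14 4-10 8-6 11 2 16 10 17 17 16 23 16 25 12 27 9z"/><path d="M668 39l-12 34-8 34-2 32 4 25 7 13 5 4 7 1 15-5 24-14"/></g>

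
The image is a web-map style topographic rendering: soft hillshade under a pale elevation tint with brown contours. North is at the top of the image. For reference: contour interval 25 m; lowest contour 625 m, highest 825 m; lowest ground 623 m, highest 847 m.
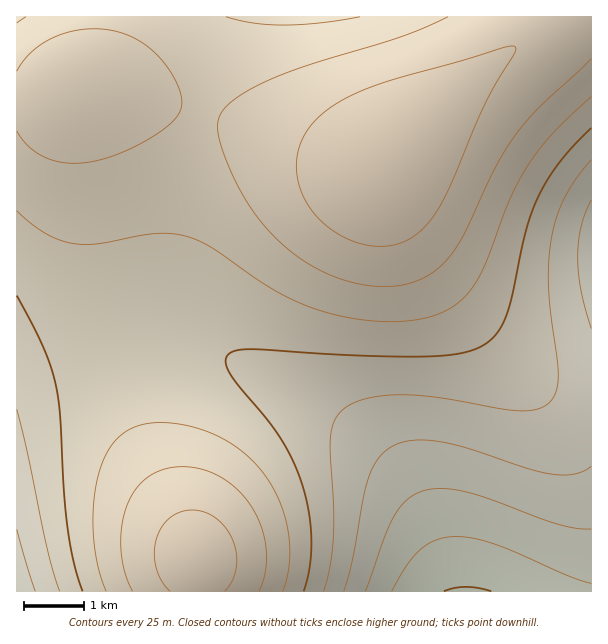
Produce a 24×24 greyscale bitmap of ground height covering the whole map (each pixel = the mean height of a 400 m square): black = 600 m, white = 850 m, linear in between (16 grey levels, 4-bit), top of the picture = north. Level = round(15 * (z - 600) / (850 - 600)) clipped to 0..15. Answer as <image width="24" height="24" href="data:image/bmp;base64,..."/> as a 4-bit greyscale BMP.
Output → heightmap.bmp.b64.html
<image width="24" height="24" href="data:image/bmp;base64,Qk2WAQAAAAAAAHYAAAAoAAAAGAAAABgAAAABAAQAAAAAACABAAATCwAAEwsAABAAAAAAAAAAAAAAABEREQAiIiIAMzMzAERERABVVVUAZmZmAHd3dwCIiIgAmZmZAKqqqgC7u7sAzMzMAN3d3QDu7u4A////AGeaze7tyodTIiIiM2ibze7typdUMyMzNHibze7typdkQzNERHirzd3cupdlRERFVXirzN3MuYdlVVVWZnmqvMy7qYdmVWZmZomau7uqmYd2Zmd3d4maqqqpmIh3d3d3d4maqqmZmIiIiIiIh4maqpmZmZmZmZmIh5mqqZmZmZqqqpmYd5mqqpmZqqq7uqqYdpqqqqqqq7vMy7qYdqqqqqqrvMzd3LqYdqqqqqq7zN3e3cupdru7u7u8zd7u7cupdru7u7vM3e7/7ty5h7zMzLzM3e7//ty6mMzMzMzM3e7//u3Lqc3dzMzM3e7u7u3cus3d3MzMzd3u7u7cy83d3MzMzM3d7u7dzMzczMy7u8zM3d3d3bzMzLu7u7u7zN3d3Q=="/>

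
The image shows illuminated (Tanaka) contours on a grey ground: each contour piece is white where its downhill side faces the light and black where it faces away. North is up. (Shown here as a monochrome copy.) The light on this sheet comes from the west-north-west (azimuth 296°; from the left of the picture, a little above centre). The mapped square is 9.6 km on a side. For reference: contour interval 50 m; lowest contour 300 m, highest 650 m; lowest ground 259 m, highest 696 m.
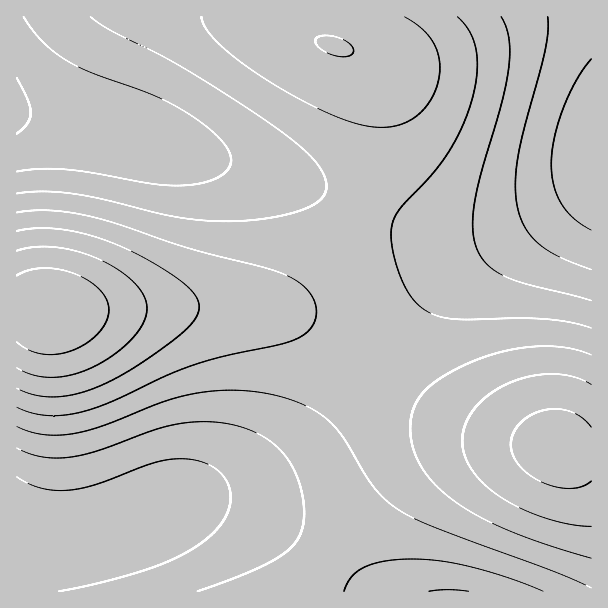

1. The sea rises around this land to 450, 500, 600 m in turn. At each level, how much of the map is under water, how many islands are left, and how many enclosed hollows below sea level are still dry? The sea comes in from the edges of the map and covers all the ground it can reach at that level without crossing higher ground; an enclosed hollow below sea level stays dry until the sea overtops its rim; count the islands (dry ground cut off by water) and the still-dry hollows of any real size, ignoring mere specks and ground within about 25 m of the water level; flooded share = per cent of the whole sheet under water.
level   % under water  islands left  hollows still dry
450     49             0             0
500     73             0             0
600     94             0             0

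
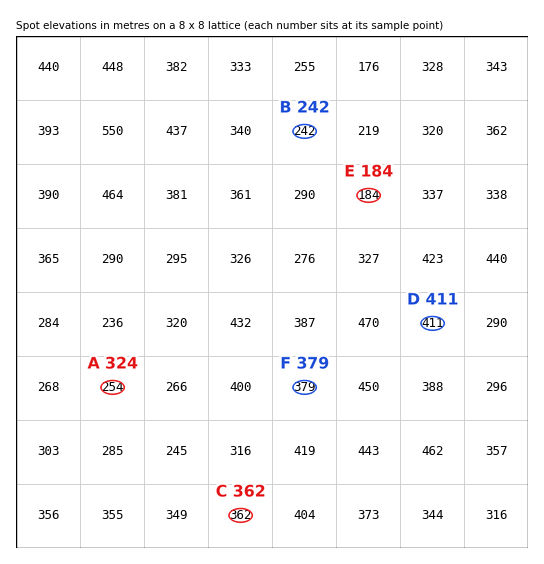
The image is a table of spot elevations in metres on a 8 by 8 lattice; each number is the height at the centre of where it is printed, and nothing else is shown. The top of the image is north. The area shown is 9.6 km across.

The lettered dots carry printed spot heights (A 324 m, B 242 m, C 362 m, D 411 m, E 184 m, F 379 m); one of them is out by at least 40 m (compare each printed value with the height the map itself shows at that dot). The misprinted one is A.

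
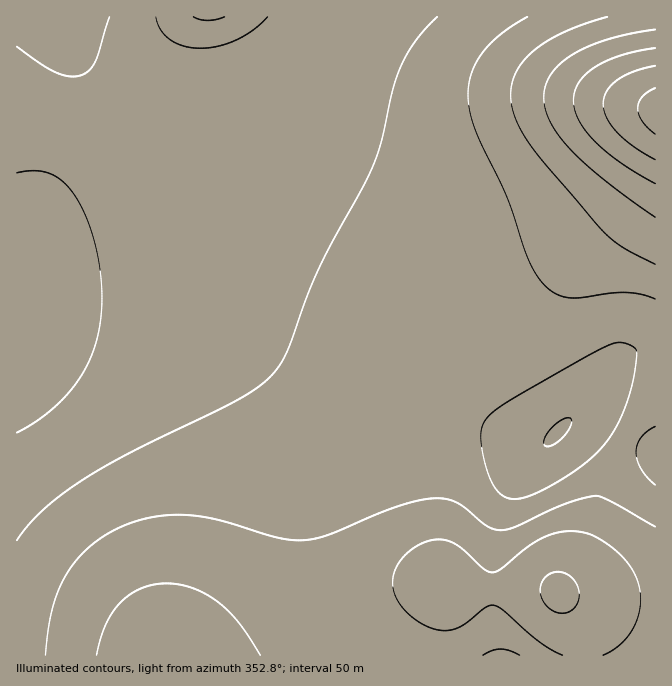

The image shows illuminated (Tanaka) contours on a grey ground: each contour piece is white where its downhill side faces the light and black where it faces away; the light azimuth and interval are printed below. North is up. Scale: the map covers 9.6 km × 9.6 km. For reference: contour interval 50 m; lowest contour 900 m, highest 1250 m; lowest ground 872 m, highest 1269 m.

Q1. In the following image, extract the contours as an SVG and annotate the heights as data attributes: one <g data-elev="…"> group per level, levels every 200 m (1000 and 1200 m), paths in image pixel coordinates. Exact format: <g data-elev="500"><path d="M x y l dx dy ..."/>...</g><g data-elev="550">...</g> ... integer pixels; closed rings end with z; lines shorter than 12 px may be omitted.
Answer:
<g data-elev="1000"><path d="M483 655l9-4 8-2 8 1 12 5"/><path d="M655 527l-41-24-17-7-13 2-17 5-50 23-15 4-8-1-7-3-23-19-10-6-14-3-15 1-35 10-63 26-23 5-27-3-52-15-25-6-26-1-25 3-24 7-20 10-17 13-14 16-12 18-8 20-5 23-4 30"/><path d="M193 17l7 3 9 0 16-3"/><path d="M527 17l-25 16-19 19-11 20-3 11-1 12 2 17 5 16 32 69 22 65 7 12 8 10 8 7 10 5 17 2 46-6 15 2 15 5"/></g><g data-elev="1200"><path d="M655 66l-21 6-17 8-10 11-4 12 3 14 11 15 17 14 21 14"/></g>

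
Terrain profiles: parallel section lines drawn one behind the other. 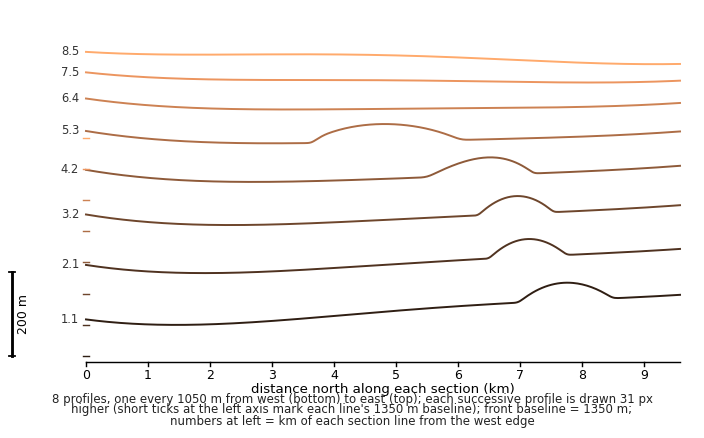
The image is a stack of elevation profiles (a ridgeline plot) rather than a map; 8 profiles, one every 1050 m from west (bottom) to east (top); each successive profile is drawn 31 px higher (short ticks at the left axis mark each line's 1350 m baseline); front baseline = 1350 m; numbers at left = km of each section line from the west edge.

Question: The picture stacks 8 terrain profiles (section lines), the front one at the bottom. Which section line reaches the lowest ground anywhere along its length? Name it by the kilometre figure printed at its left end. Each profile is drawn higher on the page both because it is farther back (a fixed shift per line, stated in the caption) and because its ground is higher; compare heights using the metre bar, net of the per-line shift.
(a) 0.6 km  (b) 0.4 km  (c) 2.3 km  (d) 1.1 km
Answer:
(d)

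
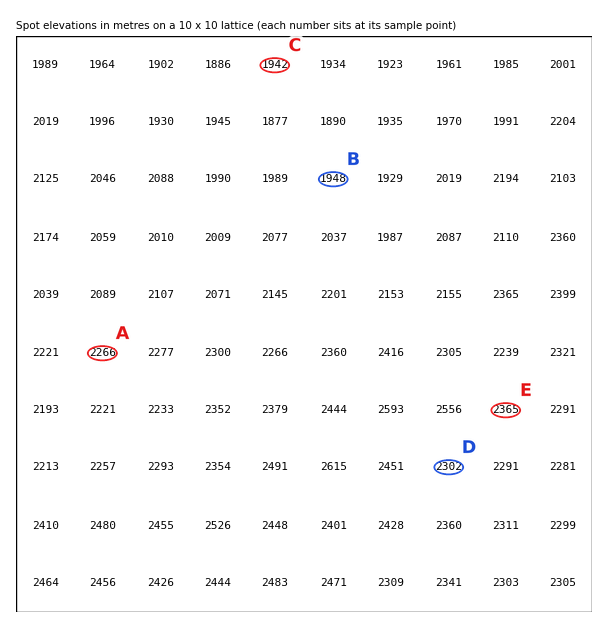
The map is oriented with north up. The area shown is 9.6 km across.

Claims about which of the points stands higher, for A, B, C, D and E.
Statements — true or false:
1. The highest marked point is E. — true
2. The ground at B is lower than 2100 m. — true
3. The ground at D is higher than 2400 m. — false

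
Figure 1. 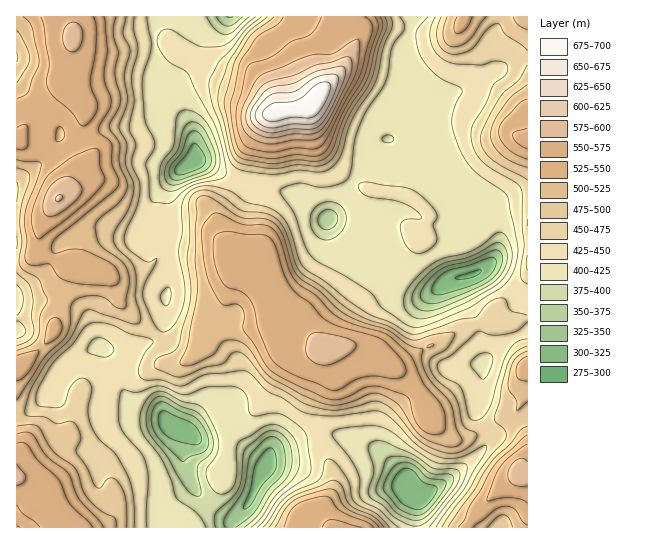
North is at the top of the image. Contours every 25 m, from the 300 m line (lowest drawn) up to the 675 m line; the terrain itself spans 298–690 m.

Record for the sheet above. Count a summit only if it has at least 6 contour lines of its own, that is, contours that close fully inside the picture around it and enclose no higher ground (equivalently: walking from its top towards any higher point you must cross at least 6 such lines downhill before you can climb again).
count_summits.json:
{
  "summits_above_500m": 0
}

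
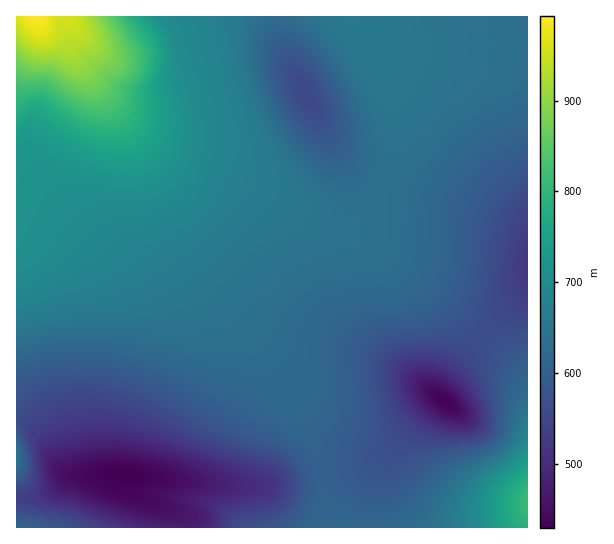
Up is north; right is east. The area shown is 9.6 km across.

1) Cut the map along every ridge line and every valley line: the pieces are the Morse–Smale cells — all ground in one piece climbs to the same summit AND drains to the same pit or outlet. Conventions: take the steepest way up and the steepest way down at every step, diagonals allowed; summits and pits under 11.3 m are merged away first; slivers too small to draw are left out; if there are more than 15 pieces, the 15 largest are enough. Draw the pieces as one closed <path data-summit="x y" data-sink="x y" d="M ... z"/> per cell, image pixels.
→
<path data-summit="35 17" data-sink="123 475" d="M37 16l-21 1 0 401 9 3 11 12 19 30 8 9 7 3 69 1 64 7 62 2 53-12-6-23-12-27-7-28-9-20-23-32-57-68-24-33-15-28-17-44-16-32-23-36-46-65-16-8z"/><path data-summit="35 17" data-sink="445 401" d="M113 105l-1 2 20 31 16 32 17 44 15 28 24 33 57 68 23 32 9 20 7 28 12 27 5 21 5 2 17-4 46-14 28-34 20-20 8-3 2-9 8-14 33-40-42-36-73-56-15-7-32-9-20-10-65-41-72-24-26-17z"/><path data-summit="35 17" data-sink="306 94" d="M277 16l-239 0-1 2 10 11 16 8 60 81 16 17 16 12 22 10 60 19 52 33 22 12 22 7 21-1 11-6 11-11 9-16-20-13-20-19-14-21-43-82-8-21z"/><path data-summit="527 503" data-sink="445 401" d="M485 336l-10 9-27 34-7 14 2 6-6 0-4 2-48 54-20 8-46 11 4 39 6 15 199-1 0-146-7-10z"/><path data-summit="350 17" data-sink="527 265" d="M371 43l16 32 9 40 0 39-5 27-6 12 34 11 63 12 33 12 12 7 1-189-107-1-36 3z"/><path data-summit="35 17" data-sink="527 265" d="M386 193l-10 17-11 11-16 7-24-1 36 12 16 9 65 51 40 36 3 0 43-44 0-56-2-2-44-17-63-12z"/><path data-summit="350 17" data-sink="306 94" d="M351 16l-73 0-1 7 3 15 8 21 43 82 14 21 20 19 20 12 6-12 5-27-1-49-11-36-17-32z"/><path data-summit="527 503" data-sink="123 475" d="M318 473l-53 12-142-9 0 11 8 6 48 19 6 6 2 10 140 0-4-15-2-24z"/><path data-summit="17 527" data-sink="123 475" d="M114 475l-45 1-15 12-15 8-12 3-10-2-1 30 171 0 0-6-4-6-12-7-45-17-3-4 0-10z"/><path data-summit="350 17" data-sink="123 475" d="M527 16l-175 1 22 28 21 3 26-3 106 0z"/><path data-summit="17 457" data-sink="123 475" d="M18 419l-2 0 1 78 18 0 15-6 19-15 18-1-17 0-7-3-8-9-19-30-11-12z"/><path data-summit="527 503" data-sink="527 265" d="M527 292l-43 43 37 36 6 9z"/>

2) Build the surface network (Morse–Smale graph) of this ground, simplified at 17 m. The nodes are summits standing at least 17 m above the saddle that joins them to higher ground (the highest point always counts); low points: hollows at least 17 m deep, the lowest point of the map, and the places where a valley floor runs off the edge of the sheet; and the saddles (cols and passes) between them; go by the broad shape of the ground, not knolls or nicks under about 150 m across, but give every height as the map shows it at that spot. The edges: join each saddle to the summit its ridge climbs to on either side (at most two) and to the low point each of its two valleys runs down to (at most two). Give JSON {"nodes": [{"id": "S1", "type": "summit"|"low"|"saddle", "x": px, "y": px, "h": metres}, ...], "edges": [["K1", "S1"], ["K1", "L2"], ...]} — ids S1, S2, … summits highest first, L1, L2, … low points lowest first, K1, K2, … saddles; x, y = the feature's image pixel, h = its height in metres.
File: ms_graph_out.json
{"nodes": [
{"id": "S1", "type": "summit", "x": 35, "y": 17, "h": 993},
{"id": "S2", "type": "summit", "x": 527, "y": 503, "h": 810},
{"id": "S3", "type": "summit", "x": 353, "y": 21, "h": 659},
{"id": "S4", "type": "summit", "x": 17, "y": 457, "h": 645},
{"id": "S5", "type": "summit", "x": 17, "y": 527, "h": 618},
{"id": "L1", "type": "low", "x": 125, "y": 475, "h": 429},
{"id": "L2", "type": "low", "x": 445, "y": 401, "h": 433},
{"id": "L3", "type": "low", "x": 527, "y": 265, "h": 519},
{"id": "L4", "type": "low", "x": 306, "y": 94, "h": 553},
{"id": "K1", "type": "saddle", "x": 385, "y": 194, "h": 634},
{"id": "K2", "type": "saddle", "x": 318, "y": 473, "h": 605},
{"id": "K3", "type": "saddle", "x": 485, "y": 335, "h": 564},
{"id": "K4", "type": "saddle", "x": 17, "y": 419, "h": 563},
{"id": "K5", "type": "saddle", "x": 17, "y": 498, "h": 536}],
"edges": [["K1", "S1"], ["K1", "S3"], ["K1", "L3"], ["K1", "L4"], ["K2", "S1"], ["K2", "S2"], ["K2", "L1"], ["K2", "L2"], ["K3", "S1"], ["K3", "S2"], ["K3", "L2"], ["K3", "L3"], ["K4", "S1"], ["K4", "S4"], ["K4", "L1"], ["K5", "S4"], ["K5", "S5"], ["K5", "L1"]]}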